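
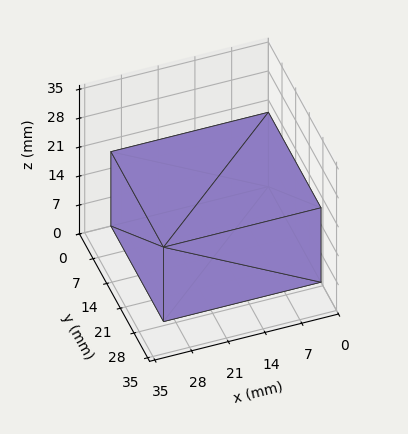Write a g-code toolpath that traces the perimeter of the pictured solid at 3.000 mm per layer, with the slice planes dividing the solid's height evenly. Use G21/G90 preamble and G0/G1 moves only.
Reading the render: the shape is a rectangular box, roughly 30 × 27 mm footprint and 18 mm tall (dimensions read to the nearest mm from the axis ticks). For the g-code, the solid's height is divided into equal slices at the stated Δz and each level perimeter traced with G1 moves after a G0 lift.

; perimeter-only toolpath
G21 ; units = mm
G90 ; absolute positioning
G28 ; home
; layer 1
G0 Z3.000
G0 X0.000 Y0.000
G1 X30.000 Y0.000
G1 X30.000 Y27.000
G1 X0.000 Y27.000
G1 X0.000 Y0.000
; layer 2
G0 Z6.000
G0 X0.000 Y0.000
G1 X30.000 Y0.000
G1 X30.000 Y27.000
G1 X0.000 Y27.000
G1 X0.000 Y0.000
; layer 3
G0 Z9.000
G0 X0.000 Y0.000
G1 X30.000 Y0.000
G1 X30.000 Y27.000
G1 X0.000 Y27.000
G1 X0.000 Y0.000
; layer 4
G0 Z12.000
G0 X0.000 Y0.000
G1 X30.000 Y0.000
G1 X30.000 Y27.000
G1 X0.000 Y27.000
G1 X0.000 Y0.000
; layer 5
G0 Z15.000
G0 X0.000 Y0.000
G1 X30.000 Y0.000
G1 X30.000 Y27.000
G1 X0.000 Y27.000
G1 X0.000 Y0.000
; layer 6
G0 Z18.000
G0 X0.000 Y0.000
G1 X30.000 Y0.000
G1 X30.000 Y27.000
G1 X0.000 Y27.000
G1 X0.000 Y0.000
M2 ; end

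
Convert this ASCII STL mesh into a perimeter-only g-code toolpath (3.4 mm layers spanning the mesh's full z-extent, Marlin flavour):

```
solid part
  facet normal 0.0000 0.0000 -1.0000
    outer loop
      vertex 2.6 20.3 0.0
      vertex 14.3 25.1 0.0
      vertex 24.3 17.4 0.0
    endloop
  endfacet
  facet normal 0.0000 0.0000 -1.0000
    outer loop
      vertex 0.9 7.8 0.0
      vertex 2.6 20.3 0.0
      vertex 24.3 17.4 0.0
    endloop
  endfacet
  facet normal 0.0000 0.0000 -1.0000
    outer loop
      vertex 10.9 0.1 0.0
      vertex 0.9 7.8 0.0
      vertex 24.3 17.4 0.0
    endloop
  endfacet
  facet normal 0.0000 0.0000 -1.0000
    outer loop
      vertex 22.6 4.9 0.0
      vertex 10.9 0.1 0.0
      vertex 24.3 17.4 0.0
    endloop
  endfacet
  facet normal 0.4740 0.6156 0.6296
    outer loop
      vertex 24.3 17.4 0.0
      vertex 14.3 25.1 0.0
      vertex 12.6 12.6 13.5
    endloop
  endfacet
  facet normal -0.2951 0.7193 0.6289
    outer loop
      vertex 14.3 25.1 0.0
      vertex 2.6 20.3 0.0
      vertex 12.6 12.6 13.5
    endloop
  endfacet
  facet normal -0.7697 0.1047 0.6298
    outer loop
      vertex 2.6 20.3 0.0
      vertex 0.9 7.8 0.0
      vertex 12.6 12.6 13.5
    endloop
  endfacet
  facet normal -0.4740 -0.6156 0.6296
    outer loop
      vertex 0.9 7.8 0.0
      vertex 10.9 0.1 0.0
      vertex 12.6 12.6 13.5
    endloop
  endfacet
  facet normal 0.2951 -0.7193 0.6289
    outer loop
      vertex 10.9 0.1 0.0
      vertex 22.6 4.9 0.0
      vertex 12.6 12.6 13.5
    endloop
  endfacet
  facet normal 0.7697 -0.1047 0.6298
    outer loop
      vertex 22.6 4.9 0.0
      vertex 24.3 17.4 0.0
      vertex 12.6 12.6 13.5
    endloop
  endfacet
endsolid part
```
; perimeter-only toolpath
G21 ; units = mm
G90 ; absolute positioning
G28 ; home
; layer 1
G0 Z3.4
G0 X21.4 Y16.2
G1 X13.9 Y22.0
G1 X5.1 Y18.4
G1 X3.8 Y9.0
G1 X11.3 Y3.2
G1 X20.1 Y6.8
G1 X21.4 Y16.2
; layer 2
G0 Z6.8
G0 X18.4 Y15.0
G1 X13.4 Y18.9
G1 X7.6 Y16.4
G1 X6.8 Y10.2
G1 X11.8 Y6.3
G1 X17.6 Y8.8
G1 X18.4 Y15.0
; layer 3
G0 Z10.1
G0 X15.5 Y13.8
G1 X13.0 Y15.7
G1 X10.1 Y14.5
G1 X9.7 Y11.4
G1 X12.2 Y9.5
G1 X15.1 Y10.7
G1 X15.5 Y13.8
M2 ; end

The solid is a regular 6-sided pyramid, base circumscribed radius ≈ 12.6 mm, apex at z ≈ 13.5 mm. Slicing at Δz = 3.4 mm — 4 equal slices spanning the solid's height, so layer i sits at z = i·h/4 — gives 3 non-empty perimeters. Each is a 6-segment closed polygon; G0 lifts to the layer z and rapids to the start vertex, then G1 traces the edges. The cross-section shrinks linearly with z (the slice at the apex is degenerate and omitted).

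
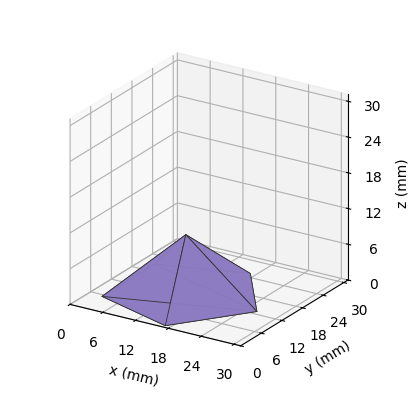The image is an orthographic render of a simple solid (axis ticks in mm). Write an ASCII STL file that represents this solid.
Reading the render: the shape is a regular 5-sided pyramid, base circumscribed radius ≈ 13 mm, apex at z ≈ 10 mm (dimensions read to the nearest mm from the axis ticks). For the STL, each face is triangulated and given an outward normal.

solid part
  facet normal 0.0000 0.0000 -1.0000
    outer loop
      vertex 2.48 20.64 0.00
      vertex 17.02 25.36 0.00
      vertex 26.00 13.00 0.00
    endloop
  endfacet
  facet normal 0.0000 0.0000 -1.0000
    outer loop
      vertex 2.48 5.36 0.00
      vertex 2.48 20.64 0.00
      vertex 26.00 13.00 0.00
    endloop
  endfacet
  facet normal 0.0000 0.0000 -1.0000
    outer loop
      vertex 17.02 0.64 0.00
      vertex 2.48 5.36 0.00
      vertex 26.00 13.00 0.00
    endloop
  endfacet
  facet normal 0.5575 0.4050 0.7247
    outer loop
      vertex 26.00 13.00 0.00
      vertex 17.02 25.36 0.00
      vertex 13.00 13.00 10.00
    endloop
  endfacet
  facet normal -0.2128 0.6555 0.7246
    outer loop
      vertex 17.02 25.36 0.00
      vertex 2.48 20.64 0.00
      vertex 13.00 13.00 10.00
    endloop
  endfacet
  facet normal -0.6890 0.0000 0.7248
    outer loop
      vertex 2.48 20.64 0.00
      vertex 2.48 5.36 0.00
      vertex 13.00 13.00 10.00
    endloop
  endfacet
  facet normal -0.2128 -0.6555 0.7246
    outer loop
      vertex 2.48 5.36 0.00
      vertex 17.02 0.64 0.00
      vertex 13.00 13.00 10.00
    endloop
  endfacet
  facet normal 0.5575 -0.4050 0.7247
    outer loop
      vertex 17.02 0.64 0.00
      vertex 26.00 13.00 0.00
      vertex 13.00 13.00 10.00
    endloop
  endfacet
endsolid part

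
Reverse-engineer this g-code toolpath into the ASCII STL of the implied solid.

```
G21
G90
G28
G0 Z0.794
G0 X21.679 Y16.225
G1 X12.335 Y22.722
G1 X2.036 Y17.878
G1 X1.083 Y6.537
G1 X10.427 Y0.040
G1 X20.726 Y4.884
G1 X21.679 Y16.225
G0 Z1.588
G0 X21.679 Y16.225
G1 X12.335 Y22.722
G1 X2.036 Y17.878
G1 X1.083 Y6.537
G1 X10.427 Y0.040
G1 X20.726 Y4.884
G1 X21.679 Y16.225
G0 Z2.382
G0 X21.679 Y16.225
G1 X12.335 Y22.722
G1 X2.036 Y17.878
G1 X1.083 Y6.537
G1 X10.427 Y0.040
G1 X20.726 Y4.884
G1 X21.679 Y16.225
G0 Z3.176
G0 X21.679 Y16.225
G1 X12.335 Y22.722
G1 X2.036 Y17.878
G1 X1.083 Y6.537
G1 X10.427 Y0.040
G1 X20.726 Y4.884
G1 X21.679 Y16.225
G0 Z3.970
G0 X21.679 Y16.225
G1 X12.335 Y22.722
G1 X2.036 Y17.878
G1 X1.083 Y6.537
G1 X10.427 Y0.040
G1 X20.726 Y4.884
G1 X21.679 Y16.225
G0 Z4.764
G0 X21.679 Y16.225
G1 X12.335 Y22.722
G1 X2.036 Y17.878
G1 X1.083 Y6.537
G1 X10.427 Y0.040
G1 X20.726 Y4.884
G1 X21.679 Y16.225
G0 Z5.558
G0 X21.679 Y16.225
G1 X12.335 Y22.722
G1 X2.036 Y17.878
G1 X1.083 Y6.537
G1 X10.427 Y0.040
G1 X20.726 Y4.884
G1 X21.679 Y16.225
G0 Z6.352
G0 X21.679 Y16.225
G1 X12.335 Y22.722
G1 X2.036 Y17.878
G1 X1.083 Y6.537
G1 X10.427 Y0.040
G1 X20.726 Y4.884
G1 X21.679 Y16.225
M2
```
solid part
  facet normal 0.0000 0.0000 -1.0000
    outer loop
      vertex 2.036 17.878 0.000
      vertex 12.335 22.722 0.000
      vertex 21.679 16.225 0.000
    endloop
  endfacet
  facet normal 0.0000 0.0000 -1.0000
    outer loop
      vertex 1.083 6.537 0.000
      vertex 2.036 17.878 0.000
      vertex 21.679 16.225 0.000
    endloop
  endfacet
  facet normal 0.0000 0.0000 -1.0000
    outer loop
      vertex 10.427 0.040 0.000
      vertex 1.083 6.537 0.000
      vertex 21.679 16.225 0.000
    endloop
  endfacet
  facet normal 0.0000 0.0000 -1.0000
    outer loop
      vertex 20.726 4.884 0.000
      vertex 10.427 0.040 0.000
      vertex 21.679 16.225 0.000
    endloop
  endfacet
  facet normal 0.0000 0.0000 1.0000
    outer loop
      vertex 21.679 16.225 6.352
      vertex 12.335 22.722 6.352
      vertex 2.036 17.878 6.352
    endloop
  endfacet
  facet normal 0.0000 0.0000 1.0000
    outer loop
      vertex 21.679 16.225 6.352
      vertex 2.036 17.878 6.352
      vertex 1.083 6.537 6.352
    endloop
  endfacet
  facet normal 0.0000 0.0000 1.0000
    outer loop
      vertex 21.679 16.225 6.352
      vertex 1.083 6.537 6.352
      vertex 10.427 0.040 6.352
    endloop
  endfacet
  facet normal 0.0000 0.0000 1.0000
    outer loop
      vertex 21.679 16.225 6.352
      vertex 10.427 0.040 6.352
      vertex 20.726 4.884 6.352
    endloop
  endfacet
  facet normal 0.5709 0.8210 0.0000
    outer loop
      vertex 21.679 16.225 0.000
      vertex 12.335 22.722 0.000
      vertex 12.335 22.722 6.352
    endloop
  endfacet
  facet normal 0.5709 0.8210 0.0000
    outer loop
      vertex 21.679 16.225 0.000
      vertex 12.335 22.722 6.352
      vertex 21.679 16.225 6.352
    endloop
  endfacet
  facet normal -0.4256 0.9049 0.0000
    outer loop
      vertex 12.335 22.722 0.000
      vertex 2.036 17.878 0.000
      vertex 2.036 17.878 6.352
    endloop
  endfacet
  facet normal -0.4256 0.9049 0.0000
    outer loop
      vertex 12.335 22.722 0.000
      vertex 2.036 17.878 6.352
      vertex 12.335 22.722 6.352
    endloop
  endfacet
  facet normal -0.9965 0.0837 0.0000
    outer loop
      vertex 2.036 17.878 0.000
      vertex 1.083 6.537 0.000
      vertex 1.083 6.537 6.352
    endloop
  endfacet
  facet normal -0.9965 0.0837 0.0000
    outer loop
      vertex 2.036 17.878 0.000
      vertex 1.083 6.537 6.352
      vertex 2.036 17.878 6.352
    endloop
  endfacet
  facet normal -0.5709 -0.8210 0.0000
    outer loop
      vertex 1.083 6.537 0.000
      vertex 10.427 0.040 0.000
      vertex 10.427 0.040 6.352
    endloop
  endfacet
  facet normal -0.5709 -0.8210 0.0000
    outer loop
      vertex 1.083 6.537 0.000
      vertex 10.427 0.040 6.352
      vertex 1.083 6.537 6.352
    endloop
  endfacet
  facet normal 0.4256 -0.9049 0.0000
    outer loop
      vertex 10.427 0.040 0.000
      vertex 20.726 4.884 0.000
      vertex 20.726 4.884 6.352
    endloop
  endfacet
  facet normal 0.4256 -0.9049 0.0000
    outer loop
      vertex 10.427 0.040 0.000
      vertex 20.726 4.884 6.352
      vertex 10.427 0.040 6.352
    endloop
  endfacet
  facet normal 0.9965 -0.0837 0.0000
    outer loop
      vertex 20.726 4.884 0.000
      vertex 21.679 16.225 0.000
      vertex 21.679 16.225 6.352
    endloop
  endfacet
  facet normal 0.9965 -0.0837 0.0000
    outer loop
      vertex 20.726 4.884 0.000
      vertex 21.679 16.225 6.352
      vertex 20.726 4.884 6.352
    endloop
  endfacet
endsolid part

The G0 Z moves step by Δz≈0.794 mm. Every layer's G1 loop is the same polygon, so the solid is a straight extrusion of it from z=0 to z≈6.35. Closing with flat bottom and top caps and triangulating gives 20 facets — a regular 6-sided prism (a cylinder approximated with 6 flat sides), circumscribed radius ≈ 11.4 mm, height ≈ 6.35 mm.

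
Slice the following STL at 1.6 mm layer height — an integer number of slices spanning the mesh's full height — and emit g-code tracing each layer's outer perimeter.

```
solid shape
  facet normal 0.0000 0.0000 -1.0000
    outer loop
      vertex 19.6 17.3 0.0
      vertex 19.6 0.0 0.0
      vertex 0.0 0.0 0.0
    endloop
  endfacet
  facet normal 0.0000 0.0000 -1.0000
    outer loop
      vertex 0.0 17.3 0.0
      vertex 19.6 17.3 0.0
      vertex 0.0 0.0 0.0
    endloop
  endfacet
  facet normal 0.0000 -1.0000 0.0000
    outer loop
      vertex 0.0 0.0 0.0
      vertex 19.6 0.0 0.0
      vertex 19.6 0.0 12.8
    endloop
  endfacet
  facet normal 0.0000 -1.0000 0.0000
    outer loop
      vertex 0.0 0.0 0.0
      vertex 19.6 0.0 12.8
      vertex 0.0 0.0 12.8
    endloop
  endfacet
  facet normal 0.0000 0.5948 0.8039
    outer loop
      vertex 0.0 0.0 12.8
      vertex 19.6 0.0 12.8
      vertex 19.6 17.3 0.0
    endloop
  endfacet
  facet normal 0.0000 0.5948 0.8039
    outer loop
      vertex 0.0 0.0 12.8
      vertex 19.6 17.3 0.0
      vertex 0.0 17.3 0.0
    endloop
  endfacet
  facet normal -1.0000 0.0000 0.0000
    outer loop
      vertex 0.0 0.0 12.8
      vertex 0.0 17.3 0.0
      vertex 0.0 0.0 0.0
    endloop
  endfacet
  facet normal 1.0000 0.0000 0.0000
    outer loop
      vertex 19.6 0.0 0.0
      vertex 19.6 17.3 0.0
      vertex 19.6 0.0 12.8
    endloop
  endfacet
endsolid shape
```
; perimeter-only toolpath
G21 ; units = mm
G90 ; absolute positioning
G28 ; home
; layer 1
G0 Z1.6
G0 X0.0 Y0.0
G1 X19.6 Y0.0
G1 X19.6 Y15.1
G1 X0.0 Y15.1
G1 X0.0 Y0.0
; layer 2
G0 Z3.2
G0 X0.0 Y0.0
G1 X19.6 Y0.0
G1 X19.6 Y13.0
G1 X0.0 Y13.0
G1 X0.0 Y0.0
; layer 3
G0 Z4.8
G0 X0.0 Y0.0
G1 X19.6 Y0.0
G1 X19.6 Y10.8
G1 X0.0 Y10.8
G1 X0.0 Y0.0
; layer 4
G0 Z6.4
G0 X0.0 Y0.0
G1 X19.6 Y0.0
G1 X19.6 Y8.7
G1 X0.0 Y8.7
G1 X0.0 Y0.0
; layer 5
G0 Z8.0
G0 X0.0 Y0.0
G1 X19.6 Y0.0
G1 X19.6 Y6.5
G1 X0.0 Y6.5
G1 X0.0 Y0.0
; layer 6
G0 Z9.6
G0 X0.0 Y0.0
G1 X19.6 Y0.0
G1 X19.6 Y4.3
G1 X0.0 Y4.3
G1 X0.0 Y0.0
; layer 7
G0 Z11.2
G0 X0.0 Y0.0
G1 X19.6 Y0.0
G1 X19.6 Y2.2
G1 X0.0 Y2.2
G1 X0.0 Y0.0
M2 ; end

The solid is a wedge (ramp): 19.6 × 17.3 mm base, rising to 12.8 mm along the y=0 edge and sloping linearly to z=0 at y=17.3. Slicing at Δz = 1.6 mm — 8 equal slices spanning the solid's height, so layer i sits at z = i·h/8 — gives 7 non-empty perimeters. Each is a 4-segment closed polygon; G0 lifts to the layer z and rapids to the start vertex, then G1 traces the edges. The cross-section shrinks linearly with z (the slice at the apex is degenerate and omitted).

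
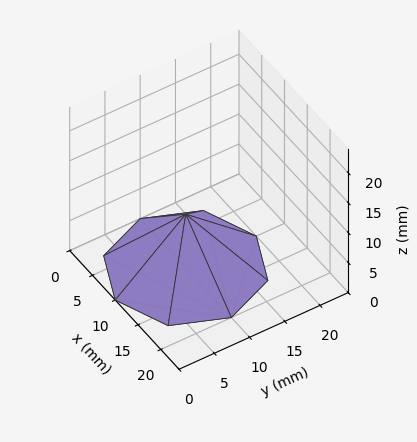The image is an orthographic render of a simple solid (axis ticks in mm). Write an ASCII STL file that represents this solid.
Reading the render: the shape is a regular 8-sided pyramid, base circumscribed radius ≈ 10 mm, apex at z ≈ 9 mm (dimensions read to the nearest mm from the axis ticks). For the STL, each face is triangulated and given an outward normal.

solid part
  facet normal 0.0000 0.0000 -1.0000
    outer loop
      vertex 10.00 20.00 0.00
      vertex 17.07 17.07 0.00
      vertex 20.00 10.00 0.00
    endloop
  endfacet
  facet normal 0.0000 0.0000 -1.0000
    outer loop
      vertex 2.93 17.07 0.00
      vertex 10.00 20.00 0.00
      vertex 20.00 10.00 0.00
    endloop
  endfacet
  facet normal 0.0000 0.0000 -1.0000
    outer loop
      vertex 0.00 10.00 0.00
      vertex 2.93 17.07 0.00
      vertex 20.00 10.00 0.00
    endloop
  endfacet
  facet normal 0.0000 0.0000 -1.0000
    outer loop
      vertex 2.93 2.93 0.00
      vertex 0.00 10.00 0.00
      vertex 20.00 10.00 0.00
    endloop
  endfacet
  facet normal 0.0000 0.0000 -1.0000
    outer loop
      vertex 10.00 0.00 0.00
      vertex 2.93 2.93 0.00
      vertex 20.00 10.00 0.00
    endloop
  endfacet
  facet normal 0.0000 0.0000 -1.0000
    outer loop
      vertex 17.07 2.93 0.00
      vertex 10.00 0.00 0.00
      vertex 20.00 10.00 0.00
    endloop
  endfacet
  facet normal 0.6446 0.2672 0.7163
    outer loop
      vertex 20.00 10.00 0.00
      vertex 17.07 17.07 0.00
      vertex 10.00 10.00 9.00
    endloop
  endfacet
  facet normal 0.2672 0.6446 0.7163
    outer loop
      vertex 17.07 17.07 0.00
      vertex 10.00 20.00 0.00
      vertex 10.00 10.00 9.00
    endloop
  endfacet
  facet normal -0.2672 0.6446 0.7163
    outer loop
      vertex 10.00 20.00 0.00
      vertex 2.93 17.07 0.00
      vertex 10.00 10.00 9.00
    endloop
  endfacet
  facet normal -0.6446 0.2672 0.7163
    outer loop
      vertex 2.93 17.07 0.00
      vertex 0.00 10.00 0.00
      vertex 10.00 10.00 9.00
    endloop
  endfacet
  facet normal -0.6446 -0.2672 0.7163
    outer loop
      vertex 0.00 10.00 0.00
      vertex 2.93 2.93 0.00
      vertex 10.00 10.00 9.00
    endloop
  endfacet
  facet normal -0.2672 -0.6446 0.7163
    outer loop
      vertex 2.93 2.93 0.00
      vertex 10.00 0.00 0.00
      vertex 10.00 10.00 9.00
    endloop
  endfacet
  facet normal 0.2672 -0.6446 0.7163
    outer loop
      vertex 10.00 0.00 0.00
      vertex 17.07 2.93 0.00
      vertex 10.00 10.00 9.00
    endloop
  endfacet
  facet normal 0.6446 -0.2672 0.7163
    outer loop
      vertex 17.07 2.93 0.00
      vertex 20.00 10.00 0.00
      vertex 10.00 10.00 9.00
    endloop
  endfacet
endsolid part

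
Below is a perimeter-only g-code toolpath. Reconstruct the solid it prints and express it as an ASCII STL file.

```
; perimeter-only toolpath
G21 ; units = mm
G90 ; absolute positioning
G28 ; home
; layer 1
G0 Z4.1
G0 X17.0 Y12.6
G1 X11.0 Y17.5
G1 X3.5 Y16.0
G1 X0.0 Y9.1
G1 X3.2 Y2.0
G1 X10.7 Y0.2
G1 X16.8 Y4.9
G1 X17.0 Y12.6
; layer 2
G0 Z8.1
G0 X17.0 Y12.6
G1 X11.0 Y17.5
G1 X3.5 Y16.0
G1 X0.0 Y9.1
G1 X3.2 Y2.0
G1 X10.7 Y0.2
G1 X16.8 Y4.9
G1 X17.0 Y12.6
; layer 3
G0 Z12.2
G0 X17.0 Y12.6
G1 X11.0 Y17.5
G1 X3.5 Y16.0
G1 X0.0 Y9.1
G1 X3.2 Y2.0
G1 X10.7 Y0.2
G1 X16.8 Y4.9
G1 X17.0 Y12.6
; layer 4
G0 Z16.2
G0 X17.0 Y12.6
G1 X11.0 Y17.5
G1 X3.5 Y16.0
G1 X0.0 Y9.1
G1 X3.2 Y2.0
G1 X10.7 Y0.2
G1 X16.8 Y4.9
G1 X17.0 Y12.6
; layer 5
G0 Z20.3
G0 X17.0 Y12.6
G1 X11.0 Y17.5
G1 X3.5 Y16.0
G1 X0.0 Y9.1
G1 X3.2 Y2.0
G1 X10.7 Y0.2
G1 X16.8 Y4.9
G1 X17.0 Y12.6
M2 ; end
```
solid part
  facet normal 0.0000 0.0000 -1.0000
    outer loop
      vertex 3.5 16.0 0.0
      vertex 11.0 17.5 0.0
      vertex 17.0 12.6 0.0
    endloop
  endfacet
  facet normal 0.0000 0.0000 -1.0000
    outer loop
      vertex 0.0 9.1 0.0
      vertex 3.5 16.0 0.0
      vertex 17.0 12.6 0.0
    endloop
  endfacet
  facet normal 0.0000 0.0000 -1.0000
    outer loop
      vertex 3.2 2.0 0.0
      vertex 0.0 9.1 0.0
      vertex 17.0 12.6 0.0
    endloop
  endfacet
  facet normal 0.0000 0.0000 -1.0000
    outer loop
      vertex 10.7 0.2 0.0
      vertex 3.2 2.0 0.0
      vertex 17.0 12.6 0.0
    endloop
  endfacet
  facet normal 0.0000 0.0000 -1.0000
    outer loop
      vertex 16.8 4.9 0.0
      vertex 10.7 0.2 0.0
      vertex 17.0 12.6 0.0
    endloop
  endfacet
  facet normal 0.0000 0.0000 1.0000
    outer loop
      vertex 17.0 12.6 20.3
      vertex 11.0 17.5 20.3
      vertex 3.5 16.0 20.3
    endloop
  endfacet
  facet normal 0.0000 0.0000 1.0000
    outer loop
      vertex 17.0 12.6 20.3
      vertex 3.5 16.0 20.3
      vertex 0.0 9.1 20.3
    endloop
  endfacet
  facet normal 0.0000 0.0000 1.0000
    outer loop
      vertex 17.0 12.6 20.3
      vertex 0.0 9.1 20.3
      vertex 3.2 2.0 20.3
    endloop
  endfacet
  facet normal 0.0000 0.0000 1.0000
    outer loop
      vertex 17.0 12.6 20.3
      vertex 3.2 2.0 20.3
      vertex 10.7 0.2 20.3
    endloop
  endfacet
  facet normal 0.0000 0.0000 1.0000
    outer loop
      vertex 17.0 12.6 20.3
      vertex 10.7 0.2 20.3
      vertex 16.8 4.9 20.3
    endloop
  endfacet
  facet normal 0.6325 0.7745 0.0000
    outer loop
      vertex 17.0 12.6 0.0
      vertex 11.0 17.5 0.0
      vertex 11.0 17.5 20.3
    endloop
  endfacet
  facet normal 0.6325 0.7745 0.0000
    outer loop
      vertex 17.0 12.6 0.0
      vertex 11.0 17.5 20.3
      vertex 17.0 12.6 20.3
    endloop
  endfacet
  facet normal -0.1961 0.9806 0.0000
    outer loop
      vertex 11.0 17.5 0.0
      vertex 3.5 16.0 0.0
      vertex 3.5 16.0 20.3
    endloop
  endfacet
  facet normal -0.1961 0.9806 0.0000
    outer loop
      vertex 11.0 17.5 0.0
      vertex 3.5 16.0 20.3
      vertex 11.0 17.5 20.3
    endloop
  endfacet
  facet normal -0.8918 0.4524 0.0000
    outer loop
      vertex 3.5 16.0 0.0
      vertex 0.0 9.1 0.0
      vertex 0.0 9.1 20.3
    endloop
  endfacet
  facet normal -0.8918 0.4524 0.0000
    outer loop
      vertex 3.5 16.0 0.0
      vertex 0.0 9.1 20.3
      vertex 3.5 16.0 20.3
    endloop
  endfacet
  facet normal -0.9117 -0.4109 0.0000
    outer loop
      vertex 0.0 9.1 0.0
      vertex 3.2 2.0 0.0
      vertex 3.2 2.0 20.3
    endloop
  endfacet
  facet normal -0.9117 -0.4109 0.0000
    outer loop
      vertex 0.0 9.1 0.0
      vertex 3.2 2.0 20.3
      vertex 0.0 9.1 20.3
    endloop
  endfacet
  facet normal -0.2334 -0.9724 0.0000
    outer loop
      vertex 3.2 2.0 0.0
      vertex 10.7 0.2 0.0
      vertex 10.7 0.2 20.3
    endloop
  endfacet
  facet normal -0.2334 -0.9724 0.0000
    outer loop
      vertex 3.2 2.0 0.0
      vertex 10.7 0.2 20.3
      vertex 3.2 2.0 20.3
    endloop
  endfacet
  facet normal 0.6103 -0.7921 0.0000
    outer loop
      vertex 10.7 0.2 0.0
      vertex 16.8 4.9 0.0
      vertex 16.8 4.9 20.3
    endloop
  endfacet
  facet normal 0.6103 -0.7921 0.0000
    outer loop
      vertex 10.7 0.2 0.0
      vertex 16.8 4.9 20.3
      vertex 10.7 0.2 20.3
    endloop
  endfacet
  facet normal 0.9997 -0.0260 0.0000
    outer loop
      vertex 16.8 4.9 0.0
      vertex 17.0 12.6 0.0
      vertex 17.0 12.6 20.3
    endloop
  endfacet
  facet normal 0.9997 -0.0260 0.0000
    outer loop
      vertex 16.8 4.9 0.0
      vertex 17.0 12.6 20.3
      vertex 16.8 4.9 20.3
    endloop
  endfacet
endsolid part

The G0 Z moves step by Δz≈4.1 mm. Every layer's G1 loop is the same polygon, so the solid is a straight extrusion of it from z=0 to z≈20.3. Closing with flat bottom and top caps and triangulating gives 24 facets — a regular 7-sided prism (a cylinder approximated with 7 flat sides), circumscribed radius ≈ 8.9 mm, height ≈ 20.3 mm.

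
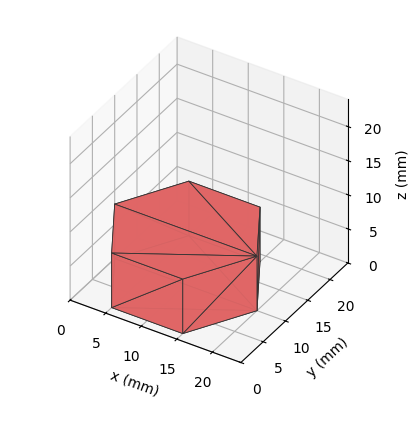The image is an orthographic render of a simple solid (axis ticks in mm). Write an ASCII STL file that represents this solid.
Reading the render: the shape is a regular 6-sided prism (a cylinder approximated with 6 flat sides), circumscribed radius ≈ 10 mm, height ≈ 8 mm (dimensions read to the nearest mm from the axis ticks). For the STL, each face is triangulated and given an outward normal.

solid part
  facet normal 0.0000 0.0000 -1.0000
    outer loop
      vertex 5.00 18.66 0.00
      vertex 15.00 18.66 0.00
      vertex 20.00 10.00 0.00
    endloop
  endfacet
  facet normal 0.0000 0.0000 -1.0000
    outer loop
      vertex 0.00 10.00 0.00
      vertex 5.00 18.66 0.00
      vertex 20.00 10.00 0.00
    endloop
  endfacet
  facet normal 0.0000 0.0000 -1.0000
    outer loop
      vertex 5.00 1.34 0.00
      vertex 0.00 10.00 0.00
      vertex 20.00 10.00 0.00
    endloop
  endfacet
  facet normal 0.0000 0.0000 -1.0000
    outer loop
      vertex 15.00 1.34 0.00
      vertex 5.00 1.34 0.00
      vertex 20.00 10.00 0.00
    endloop
  endfacet
  facet normal 0.0000 0.0000 1.0000
    outer loop
      vertex 20.00 10.00 8.00
      vertex 15.00 18.66 8.00
      vertex 5.00 18.66 8.00
    endloop
  endfacet
  facet normal 0.0000 0.0000 1.0000
    outer loop
      vertex 20.00 10.00 8.00
      vertex 5.00 18.66 8.00
      vertex 0.00 10.00 8.00
    endloop
  endfacet
  facet normal 0.0000 0.0000 1.0000
    outer loop
      vertex 20.00 10.00 8.00
      vertex 0.00 10.00 8.00
      vertex 5.00 1.34 8.00
    endloop
  endfacet
  facet normal 0.0000 0.0000 1.0000
    outer loop
      vertex 20.00 10.00 8.00
      vertex 5.00 1.34 8.00
      vertex 15.00 1.34 8.00
    endloop
  endfacet
  facet normal 0.8660 0.5000 0.0000
    outer loop
      vertex 20.00 10.00 0.00
      vertex 15.00 18.66 0.00
      vertex 15.00 18.66 8.00
    endloop
  endfacet
  facet normal 0.8660 0.5000 0.0000
    outer loop
      vertex 20.00 10.00 0.00
      vertex 15.00 18.66 8.00
      vertex 20.00 10.00 8.00
    endloop
  endfacet
  facet normal 0.0000 1.0000 0.0000
    outer loop
      vertex 15.00 18.66 0.00
      vertex 5.00 18.66 0.00
      vertex 5.00 18.66 8.00
    endloop
  endfacet
  facet normal 0.0000 1.0000 0.0000
    outer loop
      vertex 15.00 18.66 0.00
      vertex 5.00 18.66 8.00
      vertex 15.00 18.66 8.00
    endloop
  endfacet
  facet normal -0.8660 0.5000 0.0000
    outer loop
      vertex 5.00 18.66 0.00
      vertex 0.00 10.00 0.00
      vertex 0.00 10.00 8.00
    endloop
  endfacet
  facet normal -0.8660 0.5000 0.0000
    outer loop
      vertex 5.00 18.66 0.00
      vertex 0.00 10.00 8.00
      vertex 5.00 18.66 8.00
    endloop
  endfacet
  facet normal -0.8660 -0.5000 0.0000
    outer loop
      vertex 0.00 10.00 0.00
      vertex 5.00 1.34 0.00
      vertex 5.00 1.34 8.00
    endloop
  endfacet
  facet normal -0.8660 -0.5000 0.0000
    outer loop
      vertex 0.00 10.00 0.00
      vertex 5.00 1.34 8.00
      vertex 0.00 10.00 8.00
    endloop
  endfacet
  facet normal 0.0000 -1.0000 0.0000
    outer loop
      vertex 5.00 1.34 0.00
      vertex 15.00 1.34 0.00
      vertex 15.00 1.34 8.00
    endloop
  endfacet
  facet normal 0.0000 -1.0000 0.0000
    outer loop
      vertex 5.00 1.34 0.00
      vertex 15.00 1.34 8.00
      vertex 5.00 1.34 8.00
    endloop
  endfacet
  facet normal 0.8660 -0.5000 0.0000
    outer loop
      vertex 15.00 1.34 0.00
      vertex 20.00 10.00 0.00
      vertex 20.00 10.00 8.00
    endloop
  endfacet
  facet normal 0.8660 -0.5000 0.0000
    outer loop
      vertex 15.00 1.34 0.00
      vertex 20.00 10.00 8.00
      vertex 15.00 1.34 8.00
    endloop
  endfacet
endsolid part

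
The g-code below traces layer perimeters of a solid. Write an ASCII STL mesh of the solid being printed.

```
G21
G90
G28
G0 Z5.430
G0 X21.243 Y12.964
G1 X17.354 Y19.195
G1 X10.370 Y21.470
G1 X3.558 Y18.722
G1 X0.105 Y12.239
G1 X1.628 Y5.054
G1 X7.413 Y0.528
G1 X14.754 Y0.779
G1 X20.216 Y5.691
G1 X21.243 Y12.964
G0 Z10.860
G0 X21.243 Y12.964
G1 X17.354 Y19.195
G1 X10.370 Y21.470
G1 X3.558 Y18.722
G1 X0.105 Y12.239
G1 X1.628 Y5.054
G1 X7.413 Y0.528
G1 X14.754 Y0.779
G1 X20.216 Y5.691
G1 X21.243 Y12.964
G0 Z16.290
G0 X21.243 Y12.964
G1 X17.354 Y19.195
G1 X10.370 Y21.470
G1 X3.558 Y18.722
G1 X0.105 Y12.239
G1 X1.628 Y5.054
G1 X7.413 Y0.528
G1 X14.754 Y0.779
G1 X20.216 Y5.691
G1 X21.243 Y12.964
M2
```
solid part
  facet normal 0.0000 0.0000 -1.0000
    outer loop
      vertex 10.370 21.470 0.000
      vertex 17.354 19.195 0.000
      vertex 21.243 12.964 0.000
    endloop
  endfacet
  facet normal 0.0000 0.0000 -1.0000
    outer loop
      vertex 3.558 18.722 0.000
      vertex 10.370 21.470 0.000
      vertex 21.243 12.964 0.000
    endloop
  endfacet
  facet normal 0.0000 0.0000 -1.0000
    outer loop
      vertex 0.105 12.239 0.000
      vertex 3.558 18.722 0.000
      vertex 21.243 12.964 0.000
    endloop
  endfacet
  facet normal 0.0000 0.0000 -1.0000
    outer loop
      vertex 1.628 5.054 0.000
      vertex 0.105 12.239 0.000
      vertex 21.243 12.964 0.000
    endloop
  endfacet
  facet normal 0.0000 0.0000 -1.0000
    outer loop
      vertex 7.413 0.528 0.000
      vertex 1.628 5.054 0.000
      vertex 21.243 12.964 0.000
    endloop
  endfacet
  facet normal 0.0000 0.0000 -1.0000
    outer loop
      vertex 14.754 0.779 0.000
      vertex 7.413 0.528 0.000
      vertex 21.243 12.964 0.000
    endloop
  endfacet
  facet normal 0.0000 0.0000 -1.0000
    outer loop
      vertex 20.216 5.691 0.000
      vertex 14.754 0.779 0.000
      vertex 21.243 12.964 0.000
    endloop
  endfacet
  facet normal 0.0000 0.0000 1.0000
    outer loop
      vertex 21.243 12.964 16.290
      vertex 17.354 19.195 16.290
      vertex 10.370 21.470 16.290
    endloop
  endfacet
  facet normal 0.0000 0.0000 1.0000
    outer loop
      vertex 21.243 12.964 16.290
      vertex 10.370 21.470 16.290
      vertex 3.558 18.722 16.290
    endloop
  endfacet
  facet normal 0.0000 0.0000 1.0000
    outer loop
      vertex 21.243 12.964 16.290
      vertex 3.558 18.722 16.290
      vertex 0.105 12.239 16.290
    endloop
  endfacet
  facet normal 0.0000 0.0000 1.0000
    outer loop
      vertex 21.243 12.964 16.290
      vertex 0.105 12.239 16.290
      vertex 1.628 5.054 16.290
    endloop
  endfacet
  facet normal 0.0000 0.0000 1.0000
    outer loop
      vertex 21.243 12.964 16.290
      vertex 1.628 5.054 16.290
      vertex 7.413 0.528 16.290
    endloop
  endfacet
  facet normal 0.0000 0.0000 1.0000
    outer loop
      vertex 21.243 12.964 16.290
      vertex 7.413 0.528 16.290
      vertex 14.754 0.779 16.290
    endloop
  endfacet
  facet normal 0.0000 0.0000 1.0000
    outer loop
      vertex 21.243 12.964 16.290
      vertex 14.754 0.779 16.290
      vertex 20.216 5.691 16.290
    endloop
  endfacet
  facet normal 0.8483 0.5295 0.0000
    outer loop
      vertex 21.243 12.964 0.000
      vertex 17.354 19.195 0.000
      vertex 17.354 19.195 16.290
    endloop
  endfacet
  facet normal 0.8483 0.5295 0.0000
    outer loop
      vertex 21.243 12.964 0.000
      vertex 17.354 19.195 16.290
      vertex 21.243 12.964 16.290
    endloop
  endfacet
  facet normal 0.3097 0.9508 0.0000
    outer loop
      vertex 17.354 19.195 0.000
      vertex 10.370 21.470 0.000
      vertex 10.370 21.470 16.290
    endloop
  endfacet
  facet normal 0.3097 0.9508 0.0000
    outer loop
      vertex 17.354 19.195 0.000
      vertex 10.370 21.470 16.290
      vertex 17.354 19.195 16.290
    endloop
  endfacet
  facet normal -0.3741 0.9274 0.0000
    outer loop
      vertex 10.370 21.470 0.000
      vertex 3.558 18.722 0.000
      vertex 3.558 18.722 16.290
    endloop
  endfacet
  facet normal -0.3741 0.9274 0.0000
    outer loop
      vertex 10.370 21.470 0.000
      vertex 3.558 18.722 16.290
      vertex 10.370 21.470 16.290
    endloop
  endfacet
  facet normal -0.8826 0.4701 0.0000
    outer loop
      vertex 3.558 18.722 0.000
      vertex 0.105 12.239 0.000
      vertex 0.105 12.239 16.290
    endloop
  endfacet
  facet normal -0.8826 0.4701 0.0000
    outer loop
      vertex 3.558 18.722 0.000
      vertex 0.105 12.239 16.290
      vertex 3.558 18.722 16.290
    endloop
  endfacet
  facet normal -0.9783 -0.2074 0.0000
    outer loop
      vertex 0.105 12.239 0.000
      vertex 1.628 5.054 0.000
      vertex 1.628 5.054 16.290
    endloop
  endfacet
  facet normal -0.9783 -0.2074 0.0000
    outer loop
      vertex 0.105 12.239 0.000
      vertex 1.628 5.054 16.290
      vertex 0.105 12.239 16.290
    endloop
  endfacet
  facet normal -0.6162 -0.7876 0.0000
    outer loop
      vertex 1.628 5.054 0.000
      vertex 7.413 0.528 0.000
      vertex 7.413 0.528 16.290
    endloop
  endfacet
  facet normal -0.6162 -0.7876 0.0000
    outer loop
      vertex 1.628 5.054 0.000
      vertex 7.413 0.528 16.290
      vertex 1.628 5.054 16.290
    endloop
  endfacet
  facet normal 0.0342 -0.9994 0.0000
    outer loop
      vertex 7.413 0.528 0.000
      vertex 14.754 0.779 0.000
      vertex 14.754 0.779 16.290
    endloop
  endfacet
  facet normal 0.0342 -0.9994 0.0000
    outer loop
      vertex 7.413 0.528 0.000
      vertex 14.754 0.779 16.290
      vertex 7.413 0.528 16.290
    endloop
  endfacet
  facet normal 0.6687 -0.7436 0.0000
    outer loop
      vertex 14.754 0.779 0.000
      vertex 20.216 5.691 0.000
      vertex 20.216 5.691 16.290
    endloop
  endfacet
  facet normal 0.6687 -0.7436 0.0000
    outer loop
      vertex 14.754 0.779 0.000
      vertex 20.216 5.691 16.290
      vertex 14.754 0.779 16.290
    endloop
  endfacet
  facet normal 0.9902 -0.1398 0.0000
    outer loop
      vertex 20.216 5.691 0.000
      vertex 21.243 12.964 0.000
      vertex 21.243 12.964 16.290
    endloop
  endfacet
  facet normal 0.9902 -0.1398 0.0000
    outer loop
      vertex 20.216 5.691 0.000
      vertex 21.243 12.964 16.290
      vertex 20.216 5.691 16.290
    endloop
  endfacet
endsolid part

The G0 Z moves step by Δz≈5.430 mm. Every layer's G1 loop is the same polygon, so the solid is a straight extrusion of it from z=0 to z≈16.3. Closing with flat bottom and top caps and triangulating gives 32 facets — a regular 9-sided prism (a cylinder approximated with 9 flat sides), circumscribed radius ≈ 10.7 mm, height ≈ 16.3 mm.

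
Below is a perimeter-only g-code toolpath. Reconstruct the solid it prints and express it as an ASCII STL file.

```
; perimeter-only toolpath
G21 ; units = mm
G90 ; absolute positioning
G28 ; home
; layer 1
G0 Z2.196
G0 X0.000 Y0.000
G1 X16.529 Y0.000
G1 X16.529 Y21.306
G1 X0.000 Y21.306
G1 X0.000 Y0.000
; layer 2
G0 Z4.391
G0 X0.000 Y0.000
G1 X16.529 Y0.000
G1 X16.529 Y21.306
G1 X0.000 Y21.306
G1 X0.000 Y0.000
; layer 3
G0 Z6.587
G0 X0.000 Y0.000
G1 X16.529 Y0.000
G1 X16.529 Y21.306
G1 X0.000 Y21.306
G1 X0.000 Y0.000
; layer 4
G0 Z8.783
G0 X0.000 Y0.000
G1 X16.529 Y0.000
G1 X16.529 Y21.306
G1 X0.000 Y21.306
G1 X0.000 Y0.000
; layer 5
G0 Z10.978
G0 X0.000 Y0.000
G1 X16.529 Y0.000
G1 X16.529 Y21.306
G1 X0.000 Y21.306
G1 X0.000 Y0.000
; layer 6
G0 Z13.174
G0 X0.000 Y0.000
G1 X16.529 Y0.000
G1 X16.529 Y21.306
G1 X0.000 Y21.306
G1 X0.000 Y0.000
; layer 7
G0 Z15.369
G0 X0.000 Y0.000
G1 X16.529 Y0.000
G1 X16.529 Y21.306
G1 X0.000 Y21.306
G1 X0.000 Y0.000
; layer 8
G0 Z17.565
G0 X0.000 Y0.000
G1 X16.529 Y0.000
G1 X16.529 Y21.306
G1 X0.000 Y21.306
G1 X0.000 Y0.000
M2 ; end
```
solid part
  facet normal 0.0000 0.0000 -1.0000
    outer loop
      vertex 16.529 21.306 0.000
      vertex 16.529 0.000 0.000
      vertex 0.000 0.000 0.000
    endloop
  endfacet
  facet normal 0.0000 0.0000 -1.0000
    outer loop
      vertex 0.000 21.306 0.000
      vertex 16.529 21.306 0.000
      vertex 0.000 0.000 0.000
    endloop
  endfacet
  facet normal 0.0000 0.0000 1.0000
    outer loop
      vertex 0.000 0.000 17.565
      vertex 16.529 0.000 17.565
      vertex 16.529 21.306 17.565
    endloop
  endfacet
  facet normal 0.0000 0.0000 1.0000
    outer loop
      vertex 0.000 0.000 17.565
      vertex 16.529 21.306 17.565
      vertex 0.000 21.306 17.565
    endloop
  endfacet
  facet normal 0.0000 -1.0000 0.0000
    outer loop
      vertex 0.000 0.000 0.000
      vertex 16.529 0.000 0.000
      vertex 16.529 0.000 17.565
    endloop
  endfacet
  facet normal 0.0000 -1.0000 0.0000
    outer loop
      vertex 0.000 0.000 0.000
      vertex 16.529 0.000 17.565
      vertex 0.000 0.000 17.565
    endloop
  endfacet
  facet normal 0.0000 1.0000 0.0000
    outer loop
      vertex 16.529 21.306 17.565
      vertex 16.529 21.306 0.000
      vertex 0.000 21.306 0.000
    endloop
  endfacet
  facet normal 0.0000 1.0000 0.0000
    outer loop
      vertex 0.000 21.306 17.565
      vertex 16.529 21.306 17.565
      vertex 0.000 21.306 0.000
    endloop
  endfacet
  facet normal -1.0000 0.0000 0.0000
    outer loop
      vertex 0.000 21.306 17.565
      vertex 0.000 21.306 0.000
      vertex 0.000 0.000 0.000
    endloop
  endfacet
  facet normal -1.0000 0.0000 0.0000
    outer loop
      vertex 0.000 0.000 17.565
      vertex 0.000 21.306 17.565
      vertex 0.000 0.000 0.000
    endloop
  endfacet
  facet normal 1.0000 0.0000 0.0000
    outer loop
      vertex 16.529 0.000 0.000
      vertex 16.529 21.306 0.000
      vertex 16.529 21.306 17.565
    endloop
  endfacet
  facet normal 1.0000 0.0000 0.0000
    outer loop
      vertex 16.529 0.000 0.000
      vertex 16.529 21.306 17.565
      vertex 16.529 0.000 17.565
    endloop
  endfacet
endsolid part

The G0 Z moves step by Δz≈2.196 mm. Every layer's G1 loop is the same polygon, so the solid is a straight extrusion of it from z=0 to z≈17.6. Closing with flat bottom and top caps and triangulating gives 12 facets — a rectangular box, roughly 16.5 × 21.3 mm footprint and 17.6 mm tall.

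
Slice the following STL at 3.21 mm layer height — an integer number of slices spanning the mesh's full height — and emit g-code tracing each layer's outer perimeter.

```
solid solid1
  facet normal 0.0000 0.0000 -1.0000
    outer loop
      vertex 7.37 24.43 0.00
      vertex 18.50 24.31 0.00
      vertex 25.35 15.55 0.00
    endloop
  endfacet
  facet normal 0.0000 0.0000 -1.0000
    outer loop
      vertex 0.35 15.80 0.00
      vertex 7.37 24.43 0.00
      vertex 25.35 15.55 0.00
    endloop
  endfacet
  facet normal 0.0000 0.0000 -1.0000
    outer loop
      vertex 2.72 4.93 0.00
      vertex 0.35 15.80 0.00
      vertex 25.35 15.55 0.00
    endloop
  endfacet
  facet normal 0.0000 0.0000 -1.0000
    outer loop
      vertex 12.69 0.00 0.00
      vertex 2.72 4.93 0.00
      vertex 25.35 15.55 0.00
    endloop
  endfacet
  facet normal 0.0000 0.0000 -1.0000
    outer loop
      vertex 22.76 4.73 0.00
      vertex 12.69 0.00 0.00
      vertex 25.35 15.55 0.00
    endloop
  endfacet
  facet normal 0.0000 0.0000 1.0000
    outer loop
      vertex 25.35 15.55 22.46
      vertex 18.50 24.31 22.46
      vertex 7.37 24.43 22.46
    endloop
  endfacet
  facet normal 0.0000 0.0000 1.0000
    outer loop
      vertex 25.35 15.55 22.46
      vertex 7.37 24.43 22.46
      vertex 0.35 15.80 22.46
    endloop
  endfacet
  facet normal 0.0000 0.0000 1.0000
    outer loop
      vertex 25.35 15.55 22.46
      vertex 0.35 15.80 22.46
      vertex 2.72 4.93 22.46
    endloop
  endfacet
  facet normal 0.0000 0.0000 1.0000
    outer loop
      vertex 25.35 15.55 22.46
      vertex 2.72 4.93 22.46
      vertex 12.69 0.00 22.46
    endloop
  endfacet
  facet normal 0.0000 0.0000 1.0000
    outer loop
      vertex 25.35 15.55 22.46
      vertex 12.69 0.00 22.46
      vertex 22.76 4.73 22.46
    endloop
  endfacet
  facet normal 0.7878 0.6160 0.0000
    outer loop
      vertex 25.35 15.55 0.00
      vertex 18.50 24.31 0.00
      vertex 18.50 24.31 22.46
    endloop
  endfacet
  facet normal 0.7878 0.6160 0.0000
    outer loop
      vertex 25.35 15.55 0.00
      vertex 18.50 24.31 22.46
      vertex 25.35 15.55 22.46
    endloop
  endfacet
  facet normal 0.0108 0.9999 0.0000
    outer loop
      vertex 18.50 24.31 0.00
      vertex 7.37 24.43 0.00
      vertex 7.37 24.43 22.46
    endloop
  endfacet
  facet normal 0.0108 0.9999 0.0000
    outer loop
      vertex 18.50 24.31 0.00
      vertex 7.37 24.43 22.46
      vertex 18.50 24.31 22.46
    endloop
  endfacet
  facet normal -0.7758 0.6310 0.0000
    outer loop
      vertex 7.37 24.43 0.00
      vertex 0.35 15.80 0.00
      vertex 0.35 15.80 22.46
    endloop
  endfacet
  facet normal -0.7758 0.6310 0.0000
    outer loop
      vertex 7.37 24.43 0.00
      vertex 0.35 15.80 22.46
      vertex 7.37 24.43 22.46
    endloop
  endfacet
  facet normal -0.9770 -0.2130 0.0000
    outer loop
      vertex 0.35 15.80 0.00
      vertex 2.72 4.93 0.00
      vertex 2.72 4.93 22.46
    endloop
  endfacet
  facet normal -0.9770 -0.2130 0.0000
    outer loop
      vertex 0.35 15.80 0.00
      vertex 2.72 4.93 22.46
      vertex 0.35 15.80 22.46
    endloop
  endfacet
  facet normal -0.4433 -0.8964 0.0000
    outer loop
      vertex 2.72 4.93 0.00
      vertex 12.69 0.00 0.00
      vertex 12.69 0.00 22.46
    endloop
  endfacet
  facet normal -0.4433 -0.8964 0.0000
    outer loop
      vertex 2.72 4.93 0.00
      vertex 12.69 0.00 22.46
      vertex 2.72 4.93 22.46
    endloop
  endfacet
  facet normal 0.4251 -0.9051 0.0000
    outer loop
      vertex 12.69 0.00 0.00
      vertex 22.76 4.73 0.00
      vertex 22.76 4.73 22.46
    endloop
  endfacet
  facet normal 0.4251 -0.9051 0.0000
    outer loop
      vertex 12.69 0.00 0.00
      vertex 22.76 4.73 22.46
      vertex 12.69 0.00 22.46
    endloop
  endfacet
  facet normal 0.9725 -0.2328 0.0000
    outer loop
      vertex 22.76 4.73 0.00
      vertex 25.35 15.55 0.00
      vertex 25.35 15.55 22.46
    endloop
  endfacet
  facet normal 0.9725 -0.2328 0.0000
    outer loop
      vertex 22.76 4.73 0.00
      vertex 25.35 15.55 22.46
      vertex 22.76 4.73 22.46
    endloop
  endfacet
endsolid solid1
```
; perimeter-only toolpath
G21 ; units = mm
G90 ; absolute positioning
G28 ; home
; layer 1
G0 Z3.21
G0 X25.35 Y15.55
G1 X18.50 Y24.31
G1 X7.37 Y24.43
G1 X0.35 Y15.80
G1 X2.72 Y4.93
G1 X12.69 Y0.00
G1 X22.76 Y4.73
G1 X25.35 Y15.55
; layer 2
G0 Z6.42
G0 X25.35 Y15.55
G1 X18.50 Y24.31
G1 X7.37 Y24.43
G1 X0.35 Y15.80
G1 X2.72 Y4.93
G1 X12.69 Y0.00
G1 X22.76 Y4.73
G1 X25.35 Y15.55
; layer 3
G0 Z9.63
G0 X25.35 Y15.55
G1 X18.50 Y24.31
G1 X7.37 Y24.43
G1 X0.35 Y15.80
G1 X2.72 Y4.93
G1 X12.69 Y0.00
G1 X22.76 Y4.73
G1 X25.35 Y15.55
; layer 4
G0 Z12.83
G0 X25.35 Y15.55
G1 X18.50 Y24.31
G1 X7.37 Y24.43
G1 X0.35 Y15.80
G1 X2.72 Y4.93
G1 X12.69 Y0.00
G1 X22.76 Y4.73
G1 X25.35 Y15.55
; layer 5
G0 Z16.04
G0 X25.35 Y15.55
G1 X18.50 Y24.31
G1 X7.37 Y24.43
G1 X0.35 Y15.80
G1 X2.72 Y4.93
G1 X12.69 Y0.00
G1 X22.76 Y4.73
G1 X25.35 Y15.55
; layer 6
G0 Z19.25
G0 X25.35 Y15.55
G1 X18.50 Y24.31
G1 X7.37 Y24.43
G1 X0.35 Y15.80
G1 X2.72 Y4.93
G1 X12.69 Y0.00
G1 X22.76 Y4.73
G1 X25.35 Y15.55
; layer 7
G0 Z22.46
G0 X25.35 Y15.55
G1 X18.50 Y24.31
G1 X7.37 Y24.43
G1 X0.35 Y15.80
G1 X2.72 Y4.93
G1 X12.69 Y0.00
G1 X22.76 Y4.73
G1 X25.35 Y15.55
M2 ; end

The solid is a regular 7-sided prism (a cylinder approximated with 7 flat sides), circumscribed radius ≈ 12.8 mm, height ≈ 22.5 mm. Slicing at Δz = 3.21 mm — 7 equal slices spanning the solid's height, so layer i sits at z = i·h/7 — gives 7 non-empty perimeters. Each is a 7-segment closed polygon; G0 lifts to the layer z and rapids to the start vertex, then G1 traces the edges.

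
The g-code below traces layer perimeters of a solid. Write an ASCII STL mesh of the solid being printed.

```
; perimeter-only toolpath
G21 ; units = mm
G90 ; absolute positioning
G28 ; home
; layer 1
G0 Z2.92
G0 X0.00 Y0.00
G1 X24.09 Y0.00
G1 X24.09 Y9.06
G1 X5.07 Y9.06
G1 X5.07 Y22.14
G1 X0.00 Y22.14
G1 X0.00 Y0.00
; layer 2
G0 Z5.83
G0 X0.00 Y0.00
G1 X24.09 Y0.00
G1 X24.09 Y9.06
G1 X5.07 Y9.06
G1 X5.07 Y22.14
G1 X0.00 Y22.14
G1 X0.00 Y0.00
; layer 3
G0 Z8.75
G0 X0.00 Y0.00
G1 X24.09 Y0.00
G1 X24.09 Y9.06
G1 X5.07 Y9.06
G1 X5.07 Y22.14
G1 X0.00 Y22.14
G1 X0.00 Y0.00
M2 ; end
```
solid part
  facet normal 0.0000 0.0000 -1.0000
    outer loop
      vertex 24.09 9.06 0.00
      vertex 24.09 0.00 0.00
      vertex 0.00 0.00 0.00
    endloop
  endfacet
  facet normal 0.0000 0.0000 -1.0000
    outer loop
      vertex 5.07 9.06 0.00
      vertex 24.09 9.06 0.00
      vertex 0.00 0.00 0.00
    endloop
  endfacet
  facet normal 0.0000 0.0000 -1.0000
    outer loop
      vertex 5.07 22.14 0.00
      vertex 5.07 9.06 0.00
      vertex 0.00 0.00 0.00
    endloop
  endfacet
  facet normal 0.0000 0.0000 -1.0000
    outer loop
      vertex 0.00 22.14 0.00
      vertex 5.07 22.14 0.00
      vertex 0.00 0.00 0.00
    endloop
  endfacet
  facet normal 0.0000 0.0000 1.0000
    outer loop
      vertex 0.00 0.00 8.75
      vertex 24.09 0.00 8.75
      vertex 24.09 9.06 8.75
    endloop
  endfacet
  facet normal 0.0000 0.0000 1.0000
    outer loop
      vertex 0.00 0.00 8.75
      vertex 24.09 9.06 8.75
      vertex 5.07 9.06 8.75
    endloop
  endfacet
  facet normal 0.0000 0.0000 1.0000
    outer loop
      vertex 0.00 0.00 8.75
      vertex 5.07 9.06 8.75
      vertex 5.07 22.14 8.75
    endloop
  endfacet
  facet normal 0.0000 0.0000 1.0000
    outer loop
      vertex 0.00 0.00 8.75
      vertex 5.07 22.14 8.75
      vertex 0.00 22.14 8.75
    endloop
  endfacet
  facet normal 0.0000 -1.0000 0.0000
    outer loop
      vertex 0.00 0.00 0.00
      vertex 24.09 0.00 0.00
      vertex 24.09 0.00 8.75
    endloop
  endfacet
  facet normal 0.0000 -1.0000 0.0000
    outer loop
      vertex 0.00 0.00 0.00
      vertex 24.09 0.00 8.75
      vertex 0.00 0.00 8.75
    endloop
  endfacet
  facet normal 1.0000 0.0000 0.0000
    outer loop
      vertex 24.09 0.00 0.00
      vertex 24.09 9.06 0.00
      vertex 24.09 9.06 8.75
    endloop
  endfacet
  facet normal 1.0000 0.0000 0.0000
    outer loop
      vertex 24.09 0.00 0.00
      vertex 24.09 9.06 8.75
      vertex 24.09 0.00 8.75
    endloop
  endfacet
  facet normal 0.0000 1.0000 0.0000
    outer loop
      vertex 24.09 9.06 0.00
      vertex 5.07 9.06 0.00
      vertex 5.07 9.06 8.75
    endloop
  endfacet
  facet normal 0.0000 1.0000 0.0000
    outer loop
      vertex 24.09 9.06 0.00
      vertex 5.07 9.06 8.75
      vertex 24.09 9.06 8.75
    endloop
  endfacet
  facet normal 1.0000 0.0000 0.0000
    outer loop
      vertex 5.07 9.06 0.00
      vertex 5.07 22.14 0.00
      vertex 5.07 22.14 8.75
    endloop
  endfacet
  facet normal 1.0000 0.0000 0.0000
    outer loop
      vertex 5.07 9.06 0.00
      vertex 5.07 22.14 8.75
      vertex 5.07 9.06 8.75
    endloop
  endfacet
  facet normal 0.0000 1.0000 0.0000
    outer loop
      vertex 5.07 22.14 0.00
      vertex 0.00 22.14 0.00
      vertex 0.00 22.14 8.75
    endloop
  endfacet
  facet normal 0.0000 1.0000 0.0000
    outer loop
      vertex 5.07 22.14 0.00
      vertex 0.00 22.14 8.75
      vertex 5.07 22.14 8.75
    endloop
  endfacet
  facet normal -1.0000 0.0000 0.0000
    outer loop
      vertex 0.00 22.14 0.00
      vertex 0.00 0.00 0.00
      vertex 0.00 0.00 8.75
    endloop
  endfacet
  facet normal -1.0000 0.0000 0.0000
    outer loop
      vertex 0.00 22.14 0.00
      vertex 0.00 0.00 8.75
      vertex 0.00 22.14 8.75
    endloop
  endfacet
endsolid part

The G0 Z moves step by Δz≈2.92 mm. Every layer's G1 loop is the same polygon, so the solid is a straight extrusion of it from z=0 to z≈8.75. Closing with flat bottom and top caps and triangulating gives 20 facets — an L-shaped prism: outer 24.1 × 22.1 mm, arm thicknesses ≈ 9.06 mm (horizontal) and 5.07 mm (vertical), extruded 8.75 mm in z.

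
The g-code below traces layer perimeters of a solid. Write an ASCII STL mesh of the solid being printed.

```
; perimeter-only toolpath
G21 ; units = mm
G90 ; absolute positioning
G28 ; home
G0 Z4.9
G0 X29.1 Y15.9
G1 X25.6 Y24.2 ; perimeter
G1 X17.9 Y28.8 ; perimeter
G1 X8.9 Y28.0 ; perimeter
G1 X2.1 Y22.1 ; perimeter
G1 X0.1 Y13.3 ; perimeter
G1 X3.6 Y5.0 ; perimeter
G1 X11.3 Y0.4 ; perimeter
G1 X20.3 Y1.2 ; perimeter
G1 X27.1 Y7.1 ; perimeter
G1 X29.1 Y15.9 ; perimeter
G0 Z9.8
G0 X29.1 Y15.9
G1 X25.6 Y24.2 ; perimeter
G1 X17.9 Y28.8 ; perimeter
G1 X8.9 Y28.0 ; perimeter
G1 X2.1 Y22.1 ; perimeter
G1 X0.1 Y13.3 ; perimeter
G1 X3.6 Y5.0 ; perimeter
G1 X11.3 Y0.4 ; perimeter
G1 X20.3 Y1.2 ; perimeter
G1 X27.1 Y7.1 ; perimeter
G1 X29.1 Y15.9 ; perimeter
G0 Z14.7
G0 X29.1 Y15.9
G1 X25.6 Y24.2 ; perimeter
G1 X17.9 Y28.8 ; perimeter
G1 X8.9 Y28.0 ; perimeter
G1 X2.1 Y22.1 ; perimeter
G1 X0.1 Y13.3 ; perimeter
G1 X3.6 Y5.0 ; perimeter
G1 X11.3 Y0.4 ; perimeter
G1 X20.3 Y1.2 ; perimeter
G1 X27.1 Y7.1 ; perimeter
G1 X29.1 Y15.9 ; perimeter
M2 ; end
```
solid part
  facet normal 0.0000 0.0000 -1.0000
    outer loop
      vertex 17.9 28.8 0.0
      vertex 25.6 24.2 0.0
      vertex 29.1 15.9 0.0
    endloop
  endfacet
  facet normal 0.0000 0.0000 -1.0000
    outer loop
      vertex 8.9 28.0 0.0
      vertex 17.9 28.8 0.0
      vertex 29.1 15.9 0.0
    endloop
  endfacet
  facet normal 0.0000 0.0000 -1.0000
    outer loop
      vertex 2.1 22.1 0.0
      vertex 8.9 28.0 0.0
      vertex 29.1 15.9 0.0
    endloop
  endfacet
  facet normal 0.0000 0.0000 -1.0000
    outer loop
      vertex 0.1 13.3 0.0
      vertex 2.1 22.1 0.0
      vertex 29.1 15.9 0.0
    endloop
  endfacet
  facet normal 0.0000 0.0000 -1.0000
    outer loop
      vertex 3.6 5.0 0.0
      vertex 0.1 13.3 0.0
      vertex 29.1 15.9 0.0
    endloop
  endfacet
  facet normal 0.0000 0.0000 -1.0000
    outer loop
      vertex 11.3 0.4 0.0
      vertex 3.6 5.0 0.0
      vertex 29.1 15.9 0.0
    endloop
  endfacet
  facet normal 0.0000 0.0000 -1.0000
    outer loop
      vertex 20.3 1.2 0.0
      vertex 11.3 0.4 0.0
      vertex 29.1 15.9 0.0
    endloop
  endfacet
  facet normal 0.0000 0.0000 -1.0000
    outer loop
      vertex 27.1 7.1 0.0
      vertex 20.3 1.2 0.0
      vertex 29.1 15.9 0.0
    endloop
  endfacet
  facet normal 0.0000 0.0000 1.0000
    outer loop
      vertex 29.1 15.9 14.7
      vertex 25.6 24.2 14.7
      vertex 17.9 28.8 14.7
    endloop
  endfacet
  facet normal 0.0000 0.0000 1.0000
    outer loop
      vertex 29.1 15.9 14.7
      vertex 17.9 28.8 14.7
      vertex 8.9 28.0 14.7
    endloop
  endfacet
  facet normal 0.0000 0.0000 1.0000
    outer loop
      vertex 29.1 15.9 14.7
      vertex 8.9 28.0 14.7
      vertex 2.1 22.1 14.7
    endloop
  endfacet
  facet normal 0.0000 0.0000 1.0000
    outer loop
      vertex 29.1 15.9 14.7
      vertex 2.1 22.1 14.7
      vertex 0.1 13.3 14.7
    endloop
  endfacet
  facet normal 0.0000 0.0000 1.0000
    outer loop
      vertex 29.1 15.9 14.7
      vertex 0.1 13.3 14.7
      vertex 3.6 5.0 14.7
    endloop
  endfacet
  facet normal 0.0000 0.0000 1.0000
    outer loop
      vertex 29.1 15.9 14.7
      vertex 3.6 5.0 14.7
      vertex 11.3 0.4 14.7
    endloop
  endfacet
  facet normal 0.0000 0.0000 1.0000
    outer loop
      vertex 29.1 15.9 14.7
      vertex 11.3 0.4 14.7
      vertex 20.3 1.2 14.7
    endloop
  endfacet
  facet normal 0.0000 0.0000 1.0000
    outer loop
      vertex 29.1 15.9 14.7
      vertex 20.3 1.2 14.7
      vertex 27.1 7.1 14.7
    endloop
  endfacet
  facet normal 0.9214 0.3886 0.0000
    outer loop
      vertex 29.1 15.9 0.0
      vertex 25.6 24.2 0.0
      vertex 25.6 24.2 14.7
    endloop
  endfacet
  facet normal 0.9214 0.3886 0.0000
    outer loop
      vertex 29.1 15.9 0.0
      vertex 25.6 24.2 14.7
      vertex 29.1 15.9 14.7
    endloop
  endfacet
  facet normal 0.5129 0.8585 0.0000
    outer loop
      vertex 25.6 24.2 0.0
      vertex 17.9 28.8 0.0
      vertex 17.9 28.8 14.7
    endloop
  endfacet
  facet normal 0.5129 0.8585 0.0000
    outer loop
      vertex 25.6 24.2 0.0
      vertex 17.9 28.8 14.7
      vertex 25.6 24.2 14.7
    endloop
  endfacet
  facet normal -0.0885 0.9961 0.0000
    outer loop
      vertex 17.9 28.8 0.0
      vertex 8.9 28.0 0.0
      vertex 8.9 28.0 14.7
    endloop
  endfacet
  facet normal -0.0885 0.9961 0.0000
    outer loop
      vertex 17.9 28.8 0.0
      vertex 8.9 28.0 14.7
      vertex 17.9 28.8 14.7
    endloop
  endfacet
  facet normal -0.6554 0.7553 0.0000
    outer loop
      vertex 8.9 28.0 0.0
      vertex 2.1 22.1 0.0
      vertex 2.1 22.1 14.7
    endloop
  endfacet
  facet normal -0.6554 0.7553 0.0000
    outer loop
      vertex 8.9 28.0 0.0
      vertex 2.1 22.1 14.7
      vertex 8.9 28.0 14.7
    endloop
  endfacet
  facet normal -0.9751 0.2216 0.0000
    outer loop
      vertex 2.1 22.1 0.0
      vertex 0.1 13.3 0.0
      vertex 0.1 13.3 14.7
    endloop
  endfacet
  facet normal -0.9751 0.2216 0.0000
    outer loop
      vertex 2.1 22.1 0.0
      vertex 0.1 13.3 14.7
      vertex 2.1 22.1 14.7
    endloop
  endfacet
  facet normal -0.9214 -0.3886 0.0000
    outer loop
      vertex 0.1 13.3 0.0
      vertex 3.6 5.0 0.0
      vertex 3.6 5.0 14.7
    endloop
  endfacet
  facet normal -0.9214 -0.3886 0.0000
    outer loop
      vertex 0.1 13.3 0.0
      vertex 3.6 5.0 14.7
      vertex 0.1 13.3 14.7
    endloop
  endfacet
  facet normal -0.5129 -0.8585 0.0000
    outer loop
      vertex 3.6 5.0 0.0
      vertex 11.3 0.4 0.0
      vertex 11.3 0.4 14.7
    endloop
  endfacet
  facet normal -0.5129 -0.8585 0.0000
    outer loop
      vertex 3.6 5.0 0.0
      vertex 11.3 0.4 14.7
      vertex 3.6 5.0 14.7
    endloop
  endfacet
  facet normal 0.0885 -0.9961 0.0000
    outer loop
      vertex 11.3 0.4 0.0
      vertex 20.3 1.2 0.0
      vertex 20.3 1.2 14.7
    endloop
  endfacet
  facet normal 0.0885 -0.9961 0.0000
    outer loop
      vertex 11.3 0.4 0.0
      vertex 20.3 1.2 14.7
      vertex 11.3 0.4 14.7
    endloop
  endfacet
  facet normal 0.6554 -0.7553 0.0000
    outer loop
      vertex 20.3 1.2 0.0
      vertex 27.1 7.1 0.0
      vertex 27.1 7.1 14.7
    endloop
  endfacet
  facet normal 0.6554 -0.7553 0.0000
    outer loop
      vertex 20.3 1.2 0.0
      vertex 27.1 7.1 14.7
      vertex 20.3 1.2 14.7
    endloop
  endfacet
  facet normal 0.9751 -0.2216 0.0000
    outer loop
      vertex 27.1 7.1 0.0
      vertex 29.1 15.9 0.0
      vertex 29.1 15.9 14.7
    endloop
  endfacet
  facet normal 0.9751 -0.2216 0.0000
    outer loop
      vertex 27.1 7.1 0.0
      vertex 29.1 15.9 14.7
      vertex 27.1 7.1 14.7
    endloop
  endfacet
endsolid part

The G0 Z moves step by Δz≈4.9 mm. Every layer's G1 loop is the same polygon, so the solid is a straight extrusion of it from z=0 to z≈14.7. Closing with flat bottom and top caps and triangulating gives 36 facets — a regular 10-sided prism (a cylinder approximated with 10 flat sides), circumscribed radius ≈ 14.6 mm, height ≈ 14.7 mm.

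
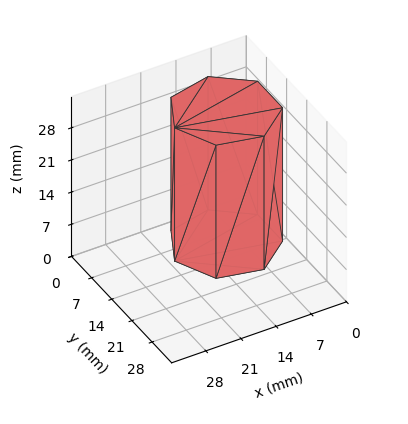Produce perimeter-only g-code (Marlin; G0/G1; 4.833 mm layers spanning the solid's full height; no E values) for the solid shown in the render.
Reading the render: the shape is a regular 7-sided prism (a cylinder approximated with 7 flat sides), circumscribed radius ≈ 10 mm, height ≈ 29 mm (dimensions read to the nearest mm from the axis ticks). For the g-code, the solid's height is divided into equal slices at the stated Δz and each level perimeter traced with G1 moves after a G0 lift.

; perimeter-only toolpath
G21 ; units = mm
G90 ; absolute positioning
G28 ; home
; layer 1
G0 Z4.833
G0 X20.000 Y10.000
G1 X16.235 Y17.818
G1 X7.775 Y19.749
G1 X0.990 Y14.339
G1 X0.990 Y5.661
G1 X7.775 Y0.251
G1 X16.235 Y2.182
G1 X20.000 Y10.000
; layer 2
G0 Z9.667
G0 X20.000 Y10.000
G1 X16.235 Y17.818
G1 X7.775 Y19.749
G1 X0.990 Y14.339
G1 X0.990 Y5.661
G1 X7.775 Y0.251
G1 X16.235 Y2.182
G1 X20.000 Y10.000
; layer 3
G0 Z14.500
G0 X20.000 Y10.000
G1 X16.235 Y17.818
G1 X7.775 Y19.749
G1 X0.990 Y14.339
G1 X0.990 Y5.661
G1 X7.775 Y0.251
G1 X16.235 Y2.182
G1 X20.000 Y10.000
; layer 4
G0 Z19.333
G0 X20.000 Y10.000
G1 X16.235 Y17.818
G1 X7.775 Y19.749
G1 X0.990 Y14.339
G1 X0.990 Y5.661
G1 X7.775 Y0.251
G1 X16.235 Y2.182
G1 X20.000 Y10.000
; layer 5
G0 Z24.167
G0 X20.000 Y10.000
G1 X16.235 Y17.818
G1 X7.775 Y19.749
G1 X0.990 Y14.339
G1 X0.990 Y5.661
G1 X7.775 Y0.251
G1 X16.235 Y2.182
G1 X20.000 Y10.000
; layer 6
G0 Z29.000
G0 X20.000 Y10.000
G1 X16.235 Y17.818
G1 X7.775 Y19.749
G1 X0.990 Y14.339
G1 X0.990 Y5.661
G1 X7.775 Y0.251
G1 X16.235 Y2.182
G1 X20.000 Y10.000
M2 ; end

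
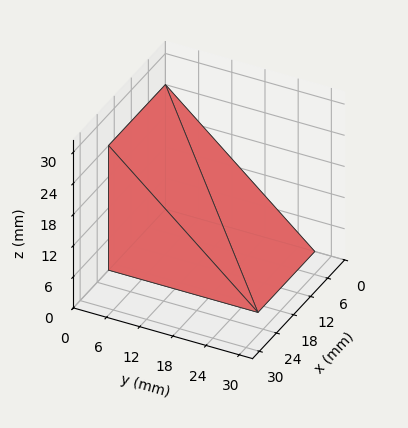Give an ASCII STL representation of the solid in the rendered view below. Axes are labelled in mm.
Reading the render: the shape is a wedge (ramp): 20 × 27 mm base, rising to 24 mm along the y=0 edge and sloping linearly to z=0 at y=27 (dimensions read to the nearest mm from the axis ticks). For the STL, each face is triangulated and given an outward normal.

solid part
  facet normal 0.0000 0.0000 -1.0000
    outer loop
      vertex 20.0 27.0 0.0
      vertex 20.0 0.0 0.0
      vertex 0.0 0.0 0.0
    endloop
  endfacet
  facet normal 0.0000 0.0000 -1.0000
    outer loop
      vertex 0.0 27.0 0.0
      vertex 20.0 27.0 0.0
      vertex 0.0 0.0 0.0
    endloop
  endfacet
  facet normal 0.0000 -1.0000 0.0000
    outer loop
      vertex 0.0 0.0 0.0
      vertex 20.0 0.0 0.0
      vertex 20.0 0.0 24.0
    endloop
  endfacet
  facet normal 0.0000 -1.0000 0.0000
    outer loop
      vertex 0.0 0.0 0.0
      vertex 20.0 0.0 24.0
      vertex 0.0 0.0 24.0
    endloop
  endfacet
  facet normal 0.0000 0.6644 0.7474
    outer loop
      vertex 0.0 0.0 24.0
      vertex 20.0 0.0 24.0
      vertex 20.0 27.0 0.0
    endloop
  endfacet
  facet normal 0.0000 0.6644 0.7474
    outer loop
      vertex 0.0 0.0 24.0
      vertex 20.0 27.0 0.0
      vertex 0.0 27.0 0.0
    endloop
  endfacet
  facet normal -1.0000 0.0000 0.0000
    outer loop
      vertex 0.0 0.0 24.0
      vertex 0.0 27.0 0.0
      vertex 0.0 0.0 0.0
    endloop
  endfacet
  facet normal 1.0000 0.0000 0.0000
    outer loop
      vertex 20.0 0.0 0.0
      vertex 20.0 27.0 0.0
      vertex 20.0 0.0 24.0
    endloop
  endfacet
endsolid part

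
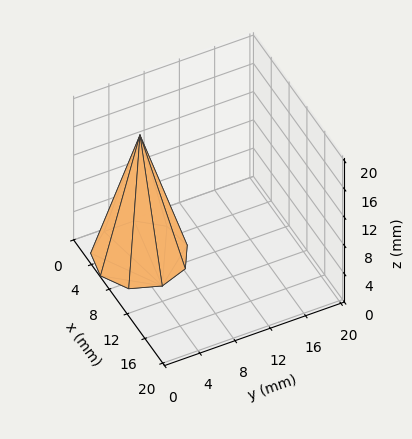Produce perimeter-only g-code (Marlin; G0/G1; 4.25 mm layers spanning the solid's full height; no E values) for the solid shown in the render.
Reading the render: the shape is a regular 9-sided pyramid, base circumscribed radius ≈ 5 mm, apex at z ≈ 17 mm (dimensions read to the nearest mm from the axis ticks). For the g-code, the solid's height is divided into equal slices at the stated Δz and each level perimeter traced with G1 moves after a G0 lift.

; perimeter-only toolpath
G21 ; units = mm
G90 ; absolute positioning
G28 ; home
; layer 1
G0 Z4.25
G0 X8.75 Y5.00
G1 X7.87 Y7.41
G1 X5.65 Y8.69
G1 X3.12 Y8.25
G1 X1.48 Y6.28
G1 X1.48 Y3.72
G1 X3.12 Y1.75
G1 X5.65 Y1.31
G1 X7.87 Y2.59
G1 X8.75 Y5.00
; layer 2
G0 Z8.50
G0 X7.50 Y5.00
G1 X6.92 Y6.61
G1 X5.44 Y7.46
G1 X3.75 Y7.17
G1 X2.65 Y5.86
G1 X2.65 Y4.14
G1 X3.75 Y2.83
G1 X5.44 Y2.54
G1 X6.92 Y3.40
G1 X7.50 Y5.00
; layer 3
G0 Z12.75
G0 X6.25 Y5.00
G1 X5.96 Y5.80
G1 X5.22 Y6.23
G1 X4.38 Y6.08
G1 X3.83 Y5.43
G1 X3.83 Y4.57
G1 X4.38 Y3.92
G1 X5.22 Y3.77
G1 X5.96 Y4.20
G1 X6.25 Y5.00
M2 ; end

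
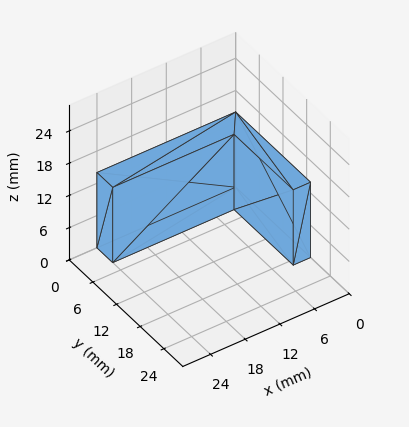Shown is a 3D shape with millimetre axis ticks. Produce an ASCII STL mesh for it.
Reading the render: the shape is an L-shaped prism: outer 24 × 19 mm, arm thicknesses ≈ 4 mm (horizontal) and 3 mm (vertical), extruded 14 mm in z (dimensions read to the nearest mm from the axis ticks). For the STL, each face is triangulated and given an outward normal.

solid part
  facet normal 0.0000 0.0000 -1.0000
    outer loop
      vertex 24.000 4.000 0.000
      vertex 24.000 0.000 0.000
      vertex 0.000 0.000 0.000
    endloop
  endfacet
  facet normal 0.0000 0.0000 -1.0000
    outer loop
      vertex 3.000 4.000 0.000
      vertex 24.000 4.000 0.000
      vertex 0.000 0.000 0.000
    endloop
  endfacet
  facet normal 0.0000 0.0000 -1.0000
    outer loop
      vertex 3.000 19.000 0.000
      vertex 3.000 4.000 0.000
      vertex 0.000 0.000 0.000
    endloop
  endfacet
  facet normal 0.0000 0.0000 -1.0000
    outer loop
      vertex 0.000 19.000 0.000
      vertex 3.000 19.000 0.000
      vertex 0.000 0.000 0.000
    endloop
  endfacet
  facet normal 0.0000 0.0000 1.0000
    outer loop
      vertex 0.000 0.000 14.000
      vertex 24.000 0.000 14.000
      vertex 24.000 4.000 14.000
    endloop
  endfacet
  facet normal 0.0000 0.0000 1.0000
    outer loop
      vertex 0.000 0.000 14.000
      vertex 24.000 4.000 14.000
      vertex 3.000 4.000 14.000
    endloop
  endfacet
  facet normal 0.0000 0.0000 1.0000
    outer loop
      vertex 0.000 0.000 14.000
      vertex 3.000 4.000 14.000
      vertex 3.000 19.000 14.000
    endloop
  endfacet
  facet normal 0.0000 0.0000 1.0000
    outer loop
      vertex 0.000 0.000 14.000
      vertex 3.000 19.000 14.000
      vertex 0.000 19.000 14.000
    endloop
  endfacet
  facet normal 0.0000 -1.0000 0.0000
    outer loop
      vertex 0.000 0.000 0.000
      vertex 24.000 0.000 0.000
      vertex 24.000 0.000 14.000
    endloop
  endfacet
  facet normal 0.0000 -1.0000 0.0000
    outer loop
      vertex 0.000 0.000 0.000
      vertex 24.000 0.000 14.000
      vertex 0.000 0.000 14.000
    endloop
  endfacet
  facet normal 1.0000 0.0000 0.0000
    outer loop
      vertex 24.000 0.000 0.000
      vertex 24.000 4.000 0.000
      vertex 24.000 4.000 14.000
    endloop
  endfacet
  facet normal 1.0000 0.0000 0.0000
    outer loop
      vertex 24.000 0.000 0.000
      vertex 24.000 4.000 14.000
      vertex 24.000 0.000 14.000
    endloop
  endfacet
  facet normal 0.0000 1.0000 0.0000
    outer loop
      vertex 24.000 4.000 0.000
      vertex 3.000 4.000 0.000
      vertex 3.000 4.000 14.000
    endloop
  endfacet
  facet normal 0.0000 1.0000 0.0000
    outer loop
      vertex 24.000 4.000 0.000
      vertex 3.000 4.000 14.000
      vertex 24.000 4.000 14.000
    endloop
  endfacet
  facet normal 1.0000 0.0000 0.0000
    outer loop
      vertex 3.000 4.000 0.000
      vertex 3.000 19.000 0.000
      vertex 3.000 19.000 14.000
    endloop
  endfacet
  facet normal 1.0000 0.0000 0.0000
    outer loop
      vertex 3.000 4.000 0.000
      vertex 3.000 19.000 14.000
      vertex 3.000 4.000 14.000
    endloop
  endfacet
  facet normal 0.0000 1.0000 0.0000
    outer loop
      vertex 3.000 19.000 0.000
      vertex 0.000 19.000 0.000
      vertex 0.000 19.000 14.000
    endloop
  endfacet
  facet normal 0.0000 1.0000 0.0000
    outer loop
      vertex 3.000 19.000 0.000
      vertex 0.000 19.000 14.000
      vertex 3.000 19.000 14.000
    endloop
  endfacet
  facet normal -1.0000 0.0000 0.0000
    outer loop
      vertex 0.000 19.000 0.000
      vertex 0.000 0.000 0.000
      vertex 0.000 0.000 14.000
    endloop
  endfacet
  facet normal -1.0000 0.0000 0.0000
    outer loop
      vertex 0.000 19.000 0.000
      vertex 0.000 0.000 14.000
      vertex 0.000 19.000 14.000
    endloop
  endfacet
endsolid part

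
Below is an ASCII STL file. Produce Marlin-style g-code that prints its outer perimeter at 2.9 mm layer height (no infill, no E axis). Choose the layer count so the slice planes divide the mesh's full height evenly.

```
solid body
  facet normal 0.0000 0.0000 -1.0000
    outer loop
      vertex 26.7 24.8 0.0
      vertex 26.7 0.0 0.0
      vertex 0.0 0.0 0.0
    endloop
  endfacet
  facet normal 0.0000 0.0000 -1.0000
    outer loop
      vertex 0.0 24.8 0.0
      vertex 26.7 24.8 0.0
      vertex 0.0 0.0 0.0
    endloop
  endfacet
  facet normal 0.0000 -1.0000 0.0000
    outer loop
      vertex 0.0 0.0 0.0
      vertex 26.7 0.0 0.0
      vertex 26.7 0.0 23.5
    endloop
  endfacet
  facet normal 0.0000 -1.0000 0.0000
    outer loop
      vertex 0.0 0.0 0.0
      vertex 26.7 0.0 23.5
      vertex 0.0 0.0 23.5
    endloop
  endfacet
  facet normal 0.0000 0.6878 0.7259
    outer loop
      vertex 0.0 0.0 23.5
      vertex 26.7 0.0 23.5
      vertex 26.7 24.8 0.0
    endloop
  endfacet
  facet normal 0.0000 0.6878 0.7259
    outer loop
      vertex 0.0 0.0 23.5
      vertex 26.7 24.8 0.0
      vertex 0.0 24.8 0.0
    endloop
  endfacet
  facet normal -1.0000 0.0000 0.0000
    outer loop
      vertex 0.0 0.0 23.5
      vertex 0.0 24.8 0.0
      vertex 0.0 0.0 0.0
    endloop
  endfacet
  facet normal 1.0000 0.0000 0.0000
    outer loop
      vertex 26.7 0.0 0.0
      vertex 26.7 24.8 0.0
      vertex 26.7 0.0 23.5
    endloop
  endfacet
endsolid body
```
; perimeter-only toolpath
G21 ; units = mm
G90 ; absolute positioning
G28 ; home
; layer 1
G0 Z2.9
G0 X0.0 Y0.0
G1 X26.7 Y0.0
G1 X26.7 Y21.7
G1 X0.0 Y21.7
G1 X0.0 Y0.0
; layer 2
G0 Z5.9
G0 X0.0 Y0.0
G1 X26.7 Y0.0
G1 X26.7 Y18.6
G1 X0.0 Y18.6
G1 X0.0 Y0.0
; layer 3
G0 Z8.8
G0 X0.0 Y0.0
G1 X26.7 Y0.0
G1 X26.7 Y15.5
G1 X0.0 Y15.5
G1 X0.0 Y0.0
; layer 4
G0 Z11.8
G0 X0.0 Y0.0
G1 X26.7 Y0.0
G1 X26.7 Y12.4
G1 X0.0 Y12.4
G1 X0.0 Y0.0
; layer 5
G0 Z14.7
G0 X0.0 Y0.0
G1 X26.7 Y0.0
G1 X26.7 Y9.3
G1 X0.0 Y9.3
G1 X0.0 Y0.0
; layer 6
G0 Z17.6
G0 X0.0 Y0.0
G1 X26.7 Y0.0
G1 X26.7 Y6.2
G1 X0.0 Y6.2
G1 X0.0 Y0.0
; layer 7
G0 Z20.6
G0 X0.0 Y0.0
G1 X26.7 Y0.0
G1 X26.7 Y3.1
G1 X0.0 Y3.1
G1 X0.0 Y0.0
M2 ; end

The solid is a wedge (ramp): 26.7 × 24.8 mm base, rising to 23.5 mm along the y=0 edge and sloping linearly to z=0 at y=24.8. Slicing at Δz = 2.9 mm — 8 equal slices spanning the solid's height, so layer i sits at z = i·h/8 — gives 7 non-empty perimeters. Each is a 4-segment closed polygon; G0 lifts to the layer z and rapids to the start vertex, then G1 traces the edges. The cross-section shrinks linearly with z (the slice at the apex is degenerate and omitted).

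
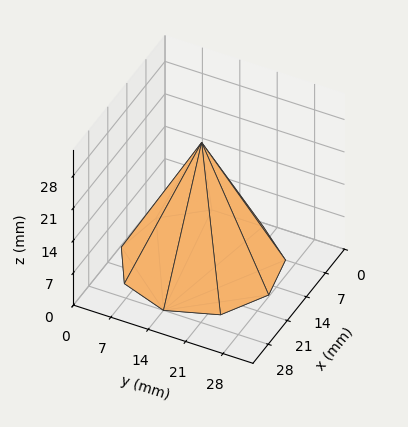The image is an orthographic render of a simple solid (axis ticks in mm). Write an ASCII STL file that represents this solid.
Reading the render: the shape is a regular 9-sided pyramid, base circumscribed radius ≈ 14 mm, apex at z ≈ 26 mm (dimensions read to the nearest mm from the axis ticks). For the STL, each face is triangulated and given an outward normal.

solid part
  facet normal 0.0000 0.0000 -1.0000
    outer loop
      vertex 16.43 27.79 0.00
      vertex 24.72 23.00 0.00
      vertex 28.00 14.00 0.00
    endloop
  endfacet
  facet normal 0.0000 0.0000 -1.0000
    outer loop
      vertex 7.00 26.12 0.00
      vertex 16.43 27.79 0.00
      vertex 28.00 14.00 0.00
    endloop
  endfacet
  facet normal 0.0000 0.0000 -1.0000
    outer loop
      vertex 0.84 18.79 0.00
      vertex 7.00 26.12 0.00
      vertex 28.00 14.00 0.00
    endloop
  endfacet
  facet normal 0.0000 0.0000 -1.0000
    outer loop
      vertex 0.84 9.21 0.00
      vertex 0.84 18.79 0.00
      vertex 28.00 14.00 0.00
    endloop
  endfacet
  facet normal 0.0000 0.0000 -1.0000
    outer loop
      vertex 7.00 1.88 0.00
      vertex 0.84 9.21 0.00
      vertex 28.00 14.00 0.00
    endloop
  endfacet
  facet normal 0.0000 0.0000 -1.0000
    outer loop
      vertex 16.43 0.21 0.00
      vertex 7.00 1.88 0.00
      vertex 28.00 14.00 0.00
    endloop
  endfacet
  facet normal 0.0000 0.0000 -1.0000
    outer loop
      vertex 24.72 5.00 0.00
      vertex 16.43 0.21 0.00
      vertex 28.00 14.00 0.00
    endloop
  endfacet
  facet normal 0.8384 0.3055 0.4514
    outer loop
      vertex 28.00 14.00 0.00
      vertex 24.72 23.00 0.00
      vertex 14.00 14.00 26.00
    endloop
  endfacet
  facet normal 0.4464 0.7726 0.4515
    outer loop
      vertex 24.72 23.00 0.00
      vertex 16.43 27.79 0.00
      vertex 14.00 14.00 26.00
    endloop
  endfacet
  facet normal -0.1556 0.8786 0.4515
    outer loop
      vertex 16.43 27.79 0.00
      vertex 7.00 26.12 0.00
      vertex 14.00 14.00 26.00
    endloop
  endfacet
  facet normal -0.6831 0.5741 0.4515
    outer loop
      vertex 7.00 26.12 0.00
      vertex 0.84 18.79 0.00
      vertex 14.00 14.00 26.00
    endloop
  endfacet
  facet normal -0.8922 0.0000 0.4516
    outer loop
      vertex 0.84 18.79 0.00
      vertex 0.84 9.21 0.00
      vertex 14.00 14.00 26.00
    endloop
  endfacet
  facet normal -0.6831 -0.5741 0.4515
    outer loop
      vertex 0.84 9.21 0.00
      vertex 7.00 1.88 0.00
      vertex 14.00 14.00 26.00
    endloop
  endfacet
  facet normal -0.1556 -0.8786 0.4515
    outer loop
      vertex 7.00 1.88 0.00
      vertex 16.43 0.21 0.00
      vertex 14.00 14.00 26.00
    endloop
  endfacet
  facet normal 0.4464 -0.7726 0.4515
    outer loop
      vertex 16.43 0.21 0.00
      vertex 24.72 5.00 0.00
      vertex 14.00 14.00 26.00
    endloop
  endfacet
  facet normal 0.8384 -0.3055 0.4514
    outer loop
      vertex 24.72 5.00 0.00
      vertex 28.00 14.00 0.00
      vertex 14.00 14.00 26.00
    endloop
  endfacet
endsolid part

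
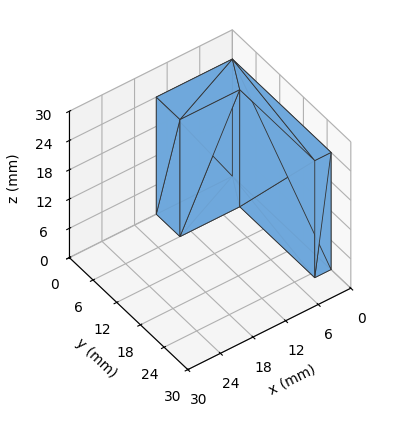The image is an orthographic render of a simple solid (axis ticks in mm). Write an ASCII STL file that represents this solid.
Reading the render: the shape is an L-shaped prism: outer 14 × 25 mm, arm thicknesses ≈ 6 mm (horizontal) and 3 mm (vertical), extruded 24 mm in z (dimensions read to the nearest mm from the axis ticks). For the STL, each face is triangulated and given an outward normal.

solid part
  facet normal 0.0000 0.0000 -1.0000
    outer loop
      vertex 14.0 6.0 0.0
      vertex 14.0 0.0 0.0
      vertex 0.0 0.0 0.0
    endloop
  endfacet
  facet normal 0.0000 0.0000 -1.0000
    outer loop
      vertex 3.0 6.0 0.0
      vertex 14.0 6.0 0.0
      vertex 0.0 0.0 0.0
    endloop
  endfacet
  facet normal 0.0000 0.0000 -1.0000
    outer loop
      vertex 3.0 25.0 0.0
      vertex 3.0 6.0 0.0
      vertex 0.0 0.0 0.0
    endloop
  endfacet
  facet normal 0.0000 0.0000 -1.0000
    outer loop
      vertex 0.0 25.0 0.0
      vertex 3.0 25.0 0.0
      vertex 0.0 0.0 0.0
    endloop
  endfacet
  facet normal 0.0000 0.0000 1.0000
    outer loop
      vertex 0.0 0.0 24.0
      vertex 14.0 0.0 24.0
      vertex 14.0 6.0 24.0
    endloop
  endfacet
  facet normal 0.0000 0.0000 1.0000
    outer loop
      vertex 0.0 0.0 24.0
      vertex 14.0 6.0 24.0
      vertex 3.0 6.0 24.0
    endloop
  endfacet
  facet normal 0.0000 0.0000 1.0000
    outer loop
      vertex 0.0 0.0 24.0
      vertex 3.0 6.0 24.0
      vertex 3.0 25.0 24.0
    endloop
  endfacet
  facet normal 0.0000 0.0000 1.0000
    outer loop
      vertex 0.0 0.0 24.0
      vertex 3.0 25.0 24.0
      vertex 0.0 25.0 24.0
    endloop
  endfacet
  facet normal 0.0000 -1.0000 0.0000
    outer loop
      vertex 0.0 0.0 0.0
      vertex 14.0 0.0 0.0
      vertex 14.0 0.0 24.0
    endloop
  endfacet
  facet normal 0.0000 -1.0000 0.0000
    outer loop
      vertex 0.0 0.0 0.0
      vertex 14.0 0.0 24.0
      vertex 0.0 0.0 24.0
    endloop
  endfacet
  facet normal 1.0000 0.0000 0.0000
    outer loop
      vertex 14.0 0.0 0.0
      vertex 14.0 6.0 0.0
      vertex 14.0 6.0 24.0
    endloop
  endfacet
  facet normal 1.0000 0.0000 0.0000
    outer loop
      vertex 14.0 0.0 0.0
      vertex 14.0 6.0 24.0
      vertex 14.0 0.0 24.0
    endloop
  endfacet
  facet normal 0.0000 1.0000 0.0000
    outer loop
      vertex 14.0 6.0 0.0
      vertex 3.0 6.0 0.0
      vertex 3.0 6.0 24.0
    endloop
  endfacet
  facet normal 0.0000 1.0000 0.0000
    outer loop
      vertex 14.0 6.0 0.0
      vertex 3.0 6.0 24.0
      vertex 14.0 6.0 24.0
    endloop
  endfacet
  facet normal 1.0000 0.0000 0.0000
    outer loop
      vertex 3.0 6.0 0.0
      vertex 3.0 25.0 0.0
      vertex 3.0 25.0 24.0
    endloop
  endfacet
  facet normal 1.0000 0.0000 0.0000
    outer loop
      vertex 3.0 6.0 0.0
      vertex 3.0 25.0 24.0
      vertex 3.0 6.0 24.0
    endloop
  endfacet
  facet normal 0.0000 1.0000 0.0000
    outer loop
      vertex 3.0 25.0 0.0
      vertex 0.0 25.0 0.0
      vertex 0.0 25.0 24.0
    endloop
  endfacet
  facet normal 0.0000 1.0000 0.0000
    outer loop
      vertex 3.0 25.0 0.0
      vertex 0.0 25.0 24.0
      vertex 3.0 25.0 24.0
    endloop
  endfacet
  facet normal -1.0000 0.0000 0.0000
    outer loop
      vertex 0.0 25.0 0.0
      vertex 0.0 0.0 0.0
      vertex 0.0 0.0 24.0
    endloop
  endfacet
  facet normal -1.0000 0.0000 0.0000
    outer loop
      vertex 0.0 25.0 0.0
      vertex 0.0 0.0 24.0
      vertex 0.0 25.0 24.0
    endloop
  endfacet
endsolid part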